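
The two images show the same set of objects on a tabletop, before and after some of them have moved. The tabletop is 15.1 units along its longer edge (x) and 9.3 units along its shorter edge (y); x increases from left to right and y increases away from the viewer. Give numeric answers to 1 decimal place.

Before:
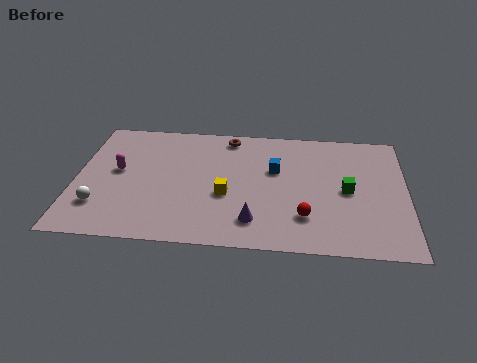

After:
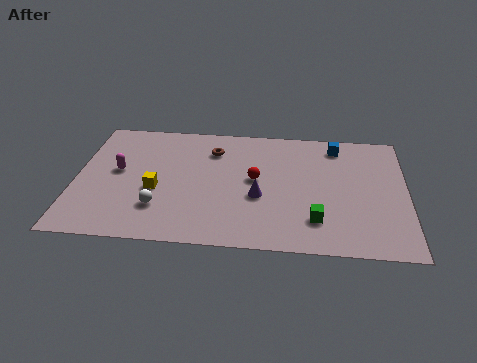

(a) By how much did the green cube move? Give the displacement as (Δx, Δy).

(-1.4, -2.3)

The green cube started near (12.4, 4.5) and ended near (11.0, 2.2).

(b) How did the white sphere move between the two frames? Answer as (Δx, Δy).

(2.7, 0.1)

The white sphere started near (1.2, 2.4) and ended near (3.9, 2.5).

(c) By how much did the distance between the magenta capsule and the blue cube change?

+3.2

Before: roughly 7.2 units apart; after: 10.4. That's 3.2 units further apart.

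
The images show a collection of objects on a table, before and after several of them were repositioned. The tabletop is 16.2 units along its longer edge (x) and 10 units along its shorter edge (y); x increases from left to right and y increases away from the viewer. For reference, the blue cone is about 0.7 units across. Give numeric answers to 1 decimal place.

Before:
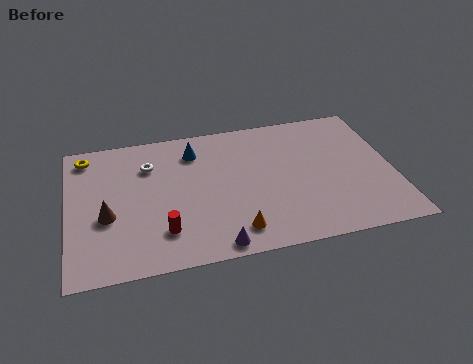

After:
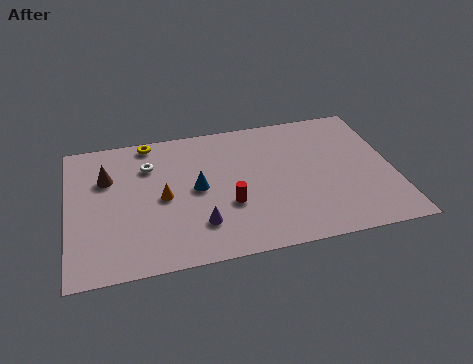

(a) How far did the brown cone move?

2.8

From (1.9, 4.0) to (2.0, 6.8), the brown cone covered √(0.1² + 2.8²) ≈ 2.8 units.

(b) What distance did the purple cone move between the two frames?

1.7

From (7.1, 0.9) to (6.4, 2.5), the purple cone covered √(0.7² + 1.6²) ≈ 1.7 units.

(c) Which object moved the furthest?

the orange cone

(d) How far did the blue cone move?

2.8

The blue cone was near (6.4, 7.9) before and (6.4, 5.1) after, so it travelled √(0.0² + 2.8²) ≈ 2.8 units.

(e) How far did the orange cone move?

4.6

The orange cone moved from about (8.1, 1.7) to (4.7, 4.8), a distance of √(3.4² + 3.1²) ≈ 4.6.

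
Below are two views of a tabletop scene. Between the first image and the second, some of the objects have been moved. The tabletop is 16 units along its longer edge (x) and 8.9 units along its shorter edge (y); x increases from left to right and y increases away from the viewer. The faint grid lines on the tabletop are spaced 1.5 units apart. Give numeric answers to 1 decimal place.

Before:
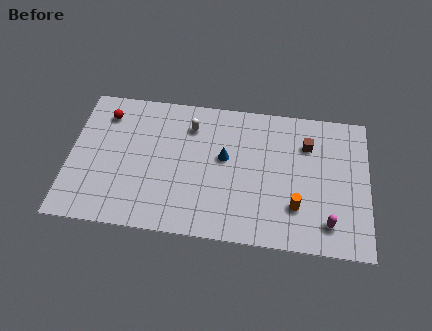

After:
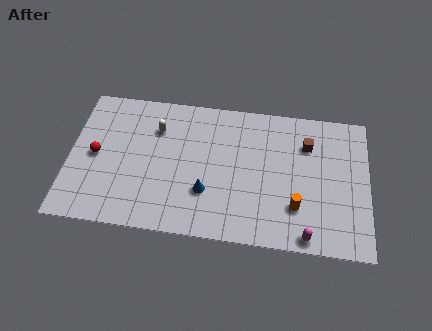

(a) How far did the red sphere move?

2.7

From (1.8, 7.1) to (1.4, 4.4), the red sphere covered √(0.4² + 2.7²) ≈ 2.7 units.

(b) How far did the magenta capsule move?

1.4

From (13.9, 1.7) to (12.8, 0.8), the magenta capsule covered √(1.1² + 0.9²) ≈ 1.4 units.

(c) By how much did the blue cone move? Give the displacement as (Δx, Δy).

(-0.9, -2.3)

From the two frames, the blue cone sits at roughly (8.3, 5.1) before and (7.4, 2.8) after.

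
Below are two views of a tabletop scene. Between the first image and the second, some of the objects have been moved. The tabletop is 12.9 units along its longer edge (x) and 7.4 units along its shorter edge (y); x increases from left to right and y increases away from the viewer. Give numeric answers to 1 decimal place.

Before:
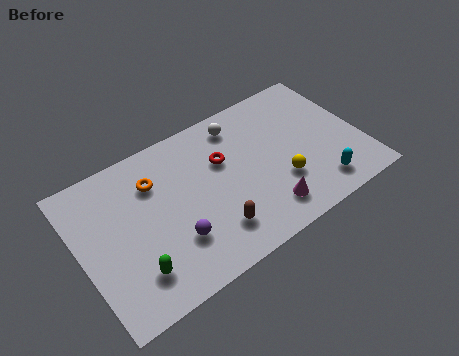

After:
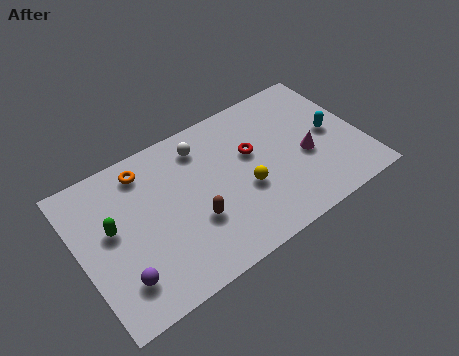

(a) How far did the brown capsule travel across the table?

1.1

The brown capsule moved from about (5.7, 1.7) to (5.0, 2.6), a distance of √(0.7² + 0.9²) ≈ 1.1.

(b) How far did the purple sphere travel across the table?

2.5

From (4.0, 2.2) to (1.5, 1.7), the purple sphere covered √(2.5² + 0.5²) ≈ 2.5 units.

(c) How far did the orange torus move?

0.9

From (3.6, 5.4) to (3.3, 6.2), the orange torus covered √(0.3² + 0.8²) ≈ 0.9 units.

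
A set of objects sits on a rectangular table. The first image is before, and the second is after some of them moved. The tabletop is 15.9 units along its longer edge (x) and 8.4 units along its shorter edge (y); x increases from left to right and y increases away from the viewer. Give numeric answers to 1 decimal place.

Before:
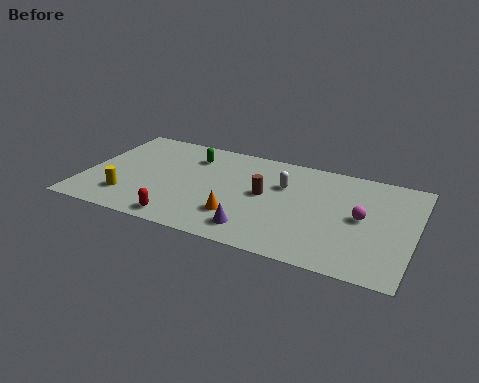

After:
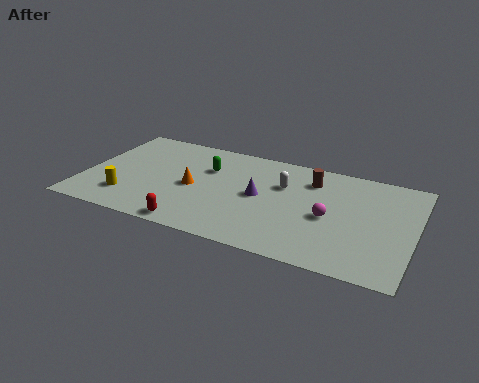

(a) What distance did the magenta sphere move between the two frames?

1.6

The magenta sphere was near (13.4, 4.3) before and (11.9, 3.8) after, so it travelled √(1.5² + 0.5²) ≈ 1.6 units.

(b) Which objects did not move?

the white capsule and the yellow cylinder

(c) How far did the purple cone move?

2.8

The purple cone moved from about (8.6, 1.5) to (8.5, 4.3), a distance of √(0.1² + 2.8²) ≈ 2.8.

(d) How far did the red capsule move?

0.6

From (5.1, 1.0) to (5.7, 0.8), the red capsule covered √(0.6² + 0.2²) ≈ 0.6 units.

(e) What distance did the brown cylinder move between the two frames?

2.9

The brown cylinder was near (8.7, 4.5) before and (10.8, 6.5) after, so it travelled √(2.1² + 2.0²) ≈ 2.9 units.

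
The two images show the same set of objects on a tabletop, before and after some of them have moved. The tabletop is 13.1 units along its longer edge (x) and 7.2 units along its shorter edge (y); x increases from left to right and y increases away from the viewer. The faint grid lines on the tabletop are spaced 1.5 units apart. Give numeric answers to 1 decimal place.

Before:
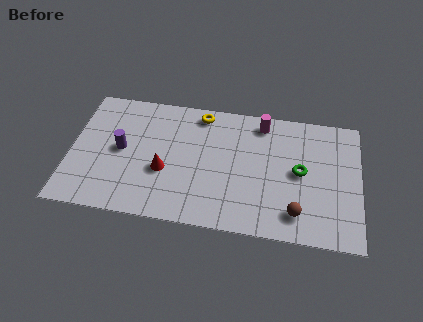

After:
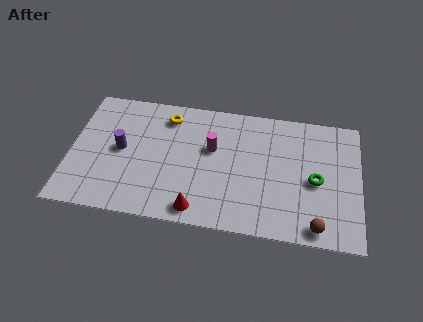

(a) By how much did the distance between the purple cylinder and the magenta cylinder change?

-2.6

They were about 6.8 units apart before and 4.2 after — 2.6 units closer together.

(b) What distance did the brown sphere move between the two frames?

1.1

From (10.3, 1.4) to (11.2, 0.8), the brown sphere covered √(0.9² + 0.6²) ≈ 1.1 units.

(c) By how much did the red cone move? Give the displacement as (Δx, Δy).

(1.6, -1.9)

The red cone was at about (4.3, 2.8) and moved to about (5.9, 0.9).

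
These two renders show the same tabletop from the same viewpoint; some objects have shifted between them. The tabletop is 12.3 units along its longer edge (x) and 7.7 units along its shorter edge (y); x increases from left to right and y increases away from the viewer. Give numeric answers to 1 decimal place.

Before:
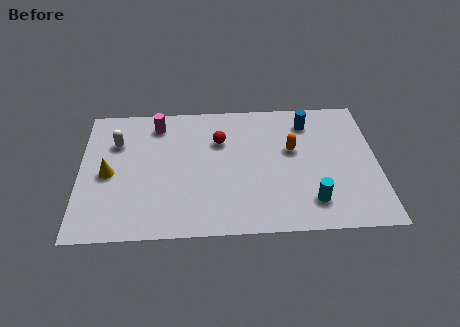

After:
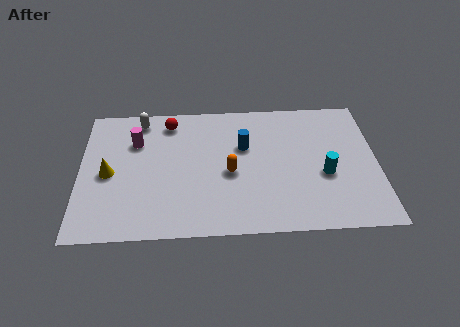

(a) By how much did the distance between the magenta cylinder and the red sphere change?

-1.0

They were about 2.8 units apart before and 1.8 after — 1.0 units closer together.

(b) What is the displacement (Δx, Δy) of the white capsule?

(1.0, 1.3)

The white capsule was at about (1.5, 5.4) and moved to about (2.5, 6.7).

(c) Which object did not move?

the yellow cone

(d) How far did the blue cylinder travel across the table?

3.0

The blue cylinder was near (9.5, 6.2) before and (6.8, 4.9) after, so it travelled √(2.7² + 1.3²) ≈ 3.0 units.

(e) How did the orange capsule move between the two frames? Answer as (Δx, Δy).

(-2.6, -1.2)

The orange capsule started near (8.8, 4.6) and ended near (6.2, 3.4).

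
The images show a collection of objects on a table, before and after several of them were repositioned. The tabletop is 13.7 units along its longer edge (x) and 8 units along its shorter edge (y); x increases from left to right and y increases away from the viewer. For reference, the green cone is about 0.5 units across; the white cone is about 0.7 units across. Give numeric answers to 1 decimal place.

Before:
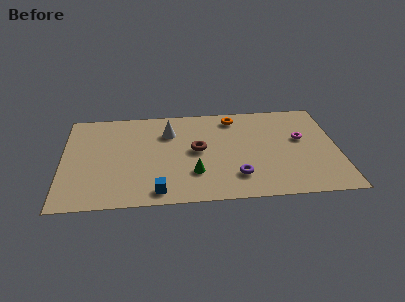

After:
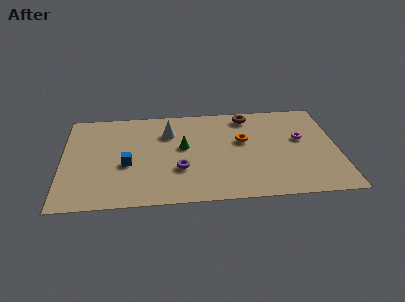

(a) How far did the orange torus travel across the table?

2.0

The orange torus was near (8.6, 6.8) before and (9.0, 4.8) after, so it travelled √(0.4² + 2.0²) ≈ 2.0 units.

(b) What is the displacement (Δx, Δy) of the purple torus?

(-2.8, 0.8)

The purple torus was at about (8.6, 1.9) and moved to about (5.8, 2.7).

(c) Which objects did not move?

the white cone and the magenta torus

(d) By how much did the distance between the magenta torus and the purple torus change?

+2.1

The distance was about 4.3 in the first image and 6.4 in the second, so they moved 2.1 units further apart.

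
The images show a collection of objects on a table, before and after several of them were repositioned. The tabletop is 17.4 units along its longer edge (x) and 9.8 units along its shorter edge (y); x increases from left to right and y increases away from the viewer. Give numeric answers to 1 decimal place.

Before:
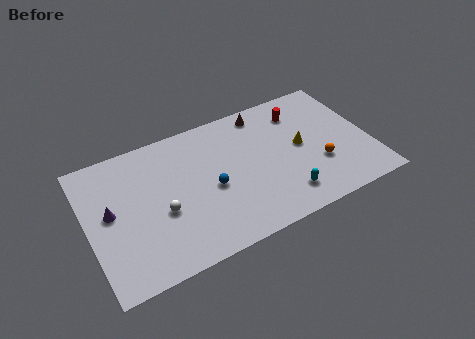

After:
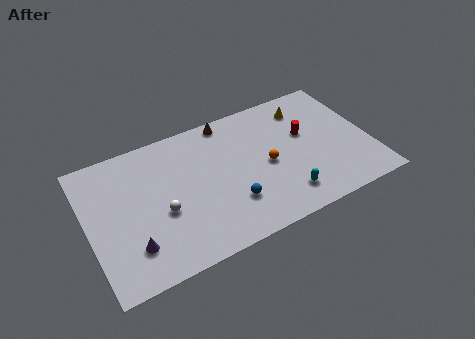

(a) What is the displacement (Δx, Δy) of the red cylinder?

(0.1, -1.8)

The red cylinder was at about (13.5, 7.7) and moved to about (13.6, 5.9).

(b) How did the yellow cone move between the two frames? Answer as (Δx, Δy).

(0.7, 2.8)

The yellow cone started near (13.2, 5.1) and ended near (13.9, 7.9).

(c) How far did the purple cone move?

3.1

The purple cone moved from about (1.4, 5.3) to (2.4, 2.4), a distance of √(1.0² + 2.9²) ≈ 3.1.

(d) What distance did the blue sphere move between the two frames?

1.9

The blue sphere was near (7.5, 4.4) before and (8.5, 2.8) after, so it travelled √(1.0² + 1.6²) ≈ 1.9 units.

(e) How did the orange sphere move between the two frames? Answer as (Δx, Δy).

(-3.1, 1.3)

From the two frames, the orange sphere sits at roughly (14.1, 3.3) before and (11.0, 4.6) after.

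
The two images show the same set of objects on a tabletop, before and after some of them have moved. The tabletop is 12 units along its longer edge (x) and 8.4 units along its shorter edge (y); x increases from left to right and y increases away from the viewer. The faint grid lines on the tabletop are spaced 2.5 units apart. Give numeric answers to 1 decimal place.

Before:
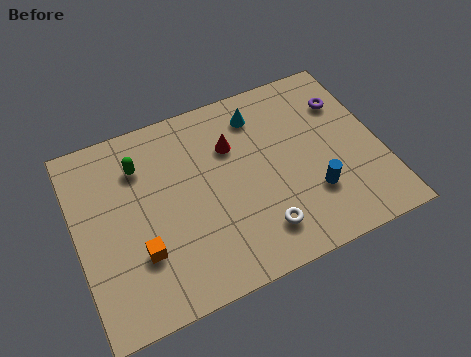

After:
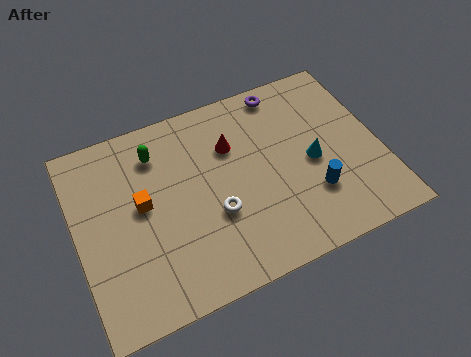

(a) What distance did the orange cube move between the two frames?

2.0

From (2.3, 2.6) to (2.6, 4.6), the orange cube covered √(0.3² + 2.0²) ≈ 2.0 units.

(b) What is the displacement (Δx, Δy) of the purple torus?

(-2.3, 1.4)

From the two frames, the purple torus sits at roughly (10.9, 6.1) before and (8.6, 7.5) after.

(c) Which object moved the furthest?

the cyan cone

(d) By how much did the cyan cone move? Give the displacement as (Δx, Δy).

(1.8, -2.9)

The cyan cone started near (7.5, 6.8) and ended near (9.3, 3.9).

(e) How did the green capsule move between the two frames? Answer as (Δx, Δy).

(0.7, 0.3)

The green capsule was at about (2.7, 6.3) and moved to about (3.4, 6.6).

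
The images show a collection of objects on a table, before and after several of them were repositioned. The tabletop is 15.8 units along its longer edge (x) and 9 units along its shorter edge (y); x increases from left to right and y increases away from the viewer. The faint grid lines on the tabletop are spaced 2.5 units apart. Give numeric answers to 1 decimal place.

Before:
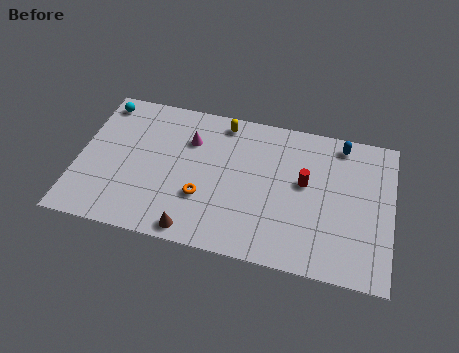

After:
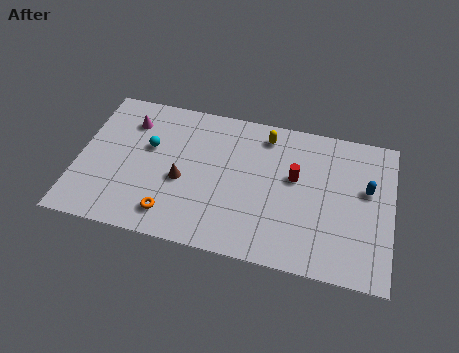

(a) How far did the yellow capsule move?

2.2

From (7.1, 7.9) to (9.3, 7.6), the yellow capsule covered √(2.2² + 0.3²) ≈ 2.2 units.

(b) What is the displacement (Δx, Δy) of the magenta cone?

(-3.1, 0.5)

From the two frames, the magenta cone sits at roughly (5.5, 6.4) before and (2.4, 6.9) after.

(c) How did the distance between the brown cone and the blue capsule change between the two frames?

-0.6

They were about 9.9 units apart before and 9.3 after — 0.6 units closer together.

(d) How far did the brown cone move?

3.0

The brown cone moved from about (6.1, 0.9) to (5.3, 3.8), a distance of √(0.8² + 2.9²) ≈ 3.0.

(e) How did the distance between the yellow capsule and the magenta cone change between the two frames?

+4.7

Before: roughly 2.2 units apart; after: 6.9. That's 4.7 units further apart.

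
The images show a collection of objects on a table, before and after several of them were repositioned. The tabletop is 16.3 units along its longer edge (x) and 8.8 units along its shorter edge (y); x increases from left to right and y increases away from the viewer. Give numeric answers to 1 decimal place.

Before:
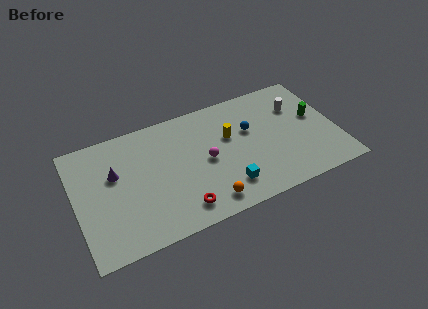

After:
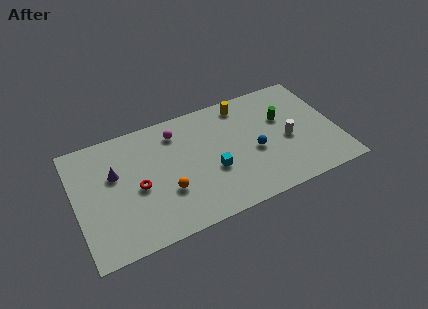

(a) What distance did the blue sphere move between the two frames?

1.7

From (11.0, 5.5) to (11.1, 3.8), the blue sphere covered √(0.1² + 1.7²) ≈ 1.7 units.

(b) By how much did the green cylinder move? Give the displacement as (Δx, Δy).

(-2.0, 0.6)

From the two frames, the green cylinder sits at roughly (15.1, 5.0) before and (13.1, 5.6) after.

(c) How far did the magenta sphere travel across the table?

3.2

The magenta sphere was near (8.1, 4.3) before and (6.5, 7.1) after, so it travelled √(1.6² + 2.8²) ≈ 3.2 units.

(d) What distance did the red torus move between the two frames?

3.5

The red torus moved from about (6.2, 1.5) to (3.8, 4.0), a distance of √(2.4² + 2.5²) ≈ 3.5.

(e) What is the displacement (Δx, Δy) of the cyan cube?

(-0.7, 1.5)

The cyan cube was at about (9.1, 1.9) and moved to about (8.4, 3.4).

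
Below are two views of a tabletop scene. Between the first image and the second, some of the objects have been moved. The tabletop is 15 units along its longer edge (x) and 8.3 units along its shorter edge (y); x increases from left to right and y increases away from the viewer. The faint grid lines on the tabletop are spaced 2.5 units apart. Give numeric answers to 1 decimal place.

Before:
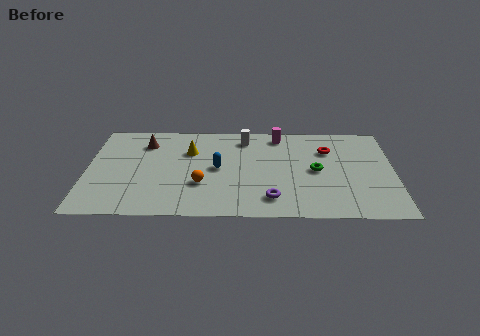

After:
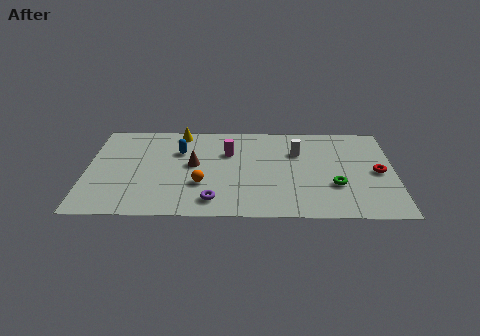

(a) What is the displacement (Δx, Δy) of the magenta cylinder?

(-2.5, -1.6)

From the two frames, the magenta cylinder sits at roughly (9.4, 7.2) before and (6.9, 5.6) after.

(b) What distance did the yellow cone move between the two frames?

1.8

The yellow cone was near (5.0, 5.7) before and (4.5, 7.4) after, so it travelled √(0.5² + 1.7²) ≈ 1.8 units.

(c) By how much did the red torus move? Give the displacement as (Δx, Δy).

(2.4, -1.9)

The red torus was at about (11.8, 5.9) and moved to about (14.2, 4.0).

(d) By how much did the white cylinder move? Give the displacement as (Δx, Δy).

(2.6, -1.2)

The white cylinder was at about (7.7, 6.9) and moved to about (10.3, 5.7).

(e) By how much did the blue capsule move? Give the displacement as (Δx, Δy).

(-1.9, 1.5)

From the two frames, the blue capsule sits at roughly (6.4, 4.2) before and (4.5, 5.7) after.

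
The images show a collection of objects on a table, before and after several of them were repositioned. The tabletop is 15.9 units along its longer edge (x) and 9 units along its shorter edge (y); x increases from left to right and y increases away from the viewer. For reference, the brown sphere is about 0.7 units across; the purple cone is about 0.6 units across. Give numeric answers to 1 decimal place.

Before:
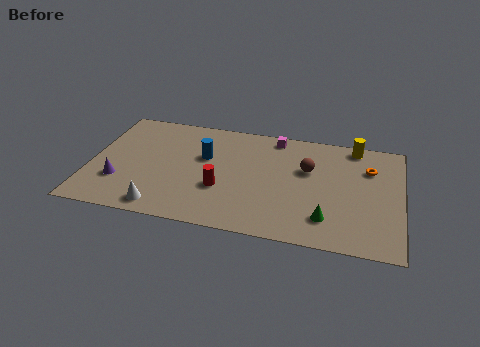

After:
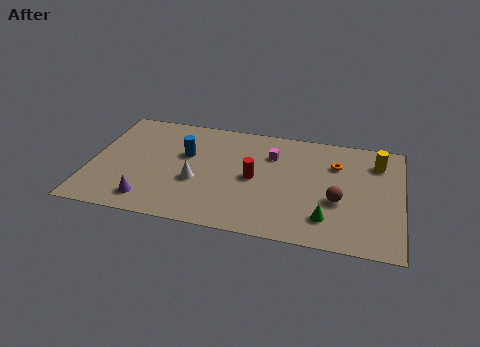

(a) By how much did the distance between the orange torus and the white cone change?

-4.0

They were about 11.6 units apart before and 7.6 after — 4.0 units closer together.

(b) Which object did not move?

the green cone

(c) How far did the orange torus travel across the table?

1.7

From (14.2, 6.4) to (12.5, 6.4), the orange torus covered √(1.7² + 0.0²) ≈ 1.7 units.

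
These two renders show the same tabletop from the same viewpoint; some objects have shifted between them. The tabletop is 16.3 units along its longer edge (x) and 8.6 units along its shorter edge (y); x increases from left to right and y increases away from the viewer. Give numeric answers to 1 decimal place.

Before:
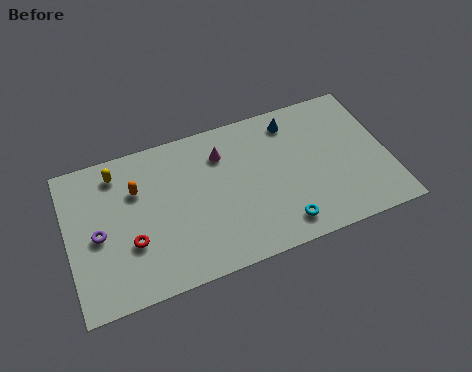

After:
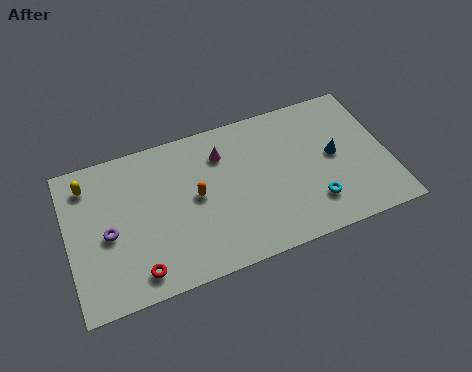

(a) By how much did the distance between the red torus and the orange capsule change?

+1.6

Before: roughly 2.9 units apart; after: 4.5. That's 1.6 units further apart.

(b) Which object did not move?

the magenta cone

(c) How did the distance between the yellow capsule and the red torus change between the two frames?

+1.9

Before: roughly 4.2 units apart; after: 6.1. That's 1.9 units further apart.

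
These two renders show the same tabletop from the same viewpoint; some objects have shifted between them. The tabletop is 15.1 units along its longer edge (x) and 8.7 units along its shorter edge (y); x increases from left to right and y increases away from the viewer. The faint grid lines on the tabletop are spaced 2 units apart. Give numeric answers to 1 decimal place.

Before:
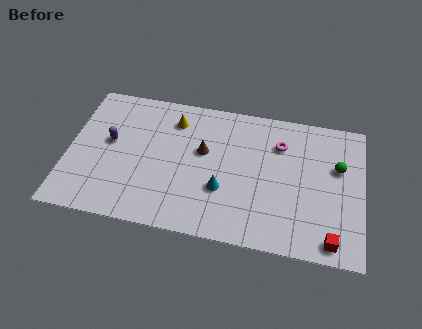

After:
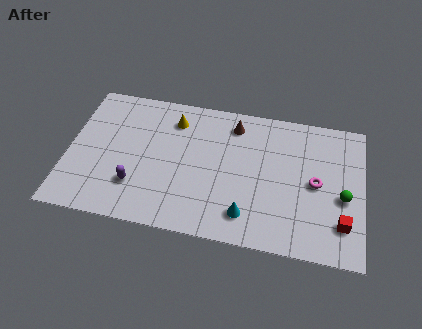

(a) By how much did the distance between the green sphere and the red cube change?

-2.9

They were about 4.5 units apart before and 1.6 after — 2.9 units closer together.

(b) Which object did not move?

the yellow cone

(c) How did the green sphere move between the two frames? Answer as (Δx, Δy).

(0.3, -1.8)

From the two frames, the green sphere sits at roughly (13.8, 5.5) before and (14.1, 3.7) after.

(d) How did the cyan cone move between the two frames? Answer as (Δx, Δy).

(1.3, -1.3)

The cyan cone was at about (8.0, 3.0) and moved to about (9.3, 1.7).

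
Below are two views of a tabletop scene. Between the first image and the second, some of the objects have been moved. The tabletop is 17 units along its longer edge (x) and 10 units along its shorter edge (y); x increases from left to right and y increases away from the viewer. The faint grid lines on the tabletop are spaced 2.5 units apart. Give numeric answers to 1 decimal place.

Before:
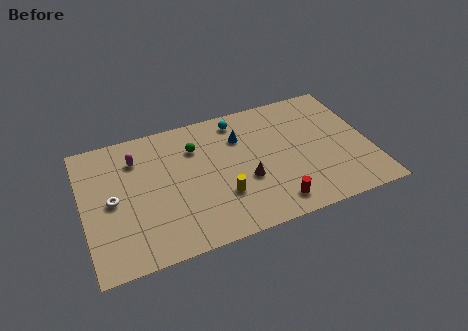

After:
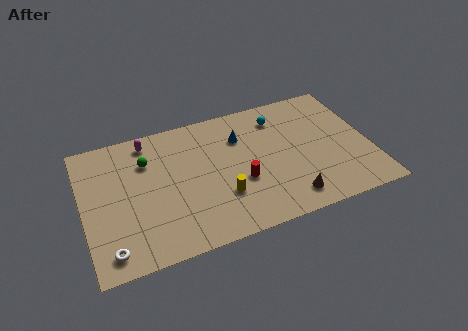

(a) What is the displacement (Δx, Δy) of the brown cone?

(2.3, -2.2)

The brown cone started near (9.5, 3.8) and ended near (11.8, 1.6).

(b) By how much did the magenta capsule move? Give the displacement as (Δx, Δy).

(0.8, 1.1)

The magenta capsule was at about (3.3, 7.6) and moved to about (4.1, 8.7).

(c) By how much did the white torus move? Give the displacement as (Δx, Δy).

(-0.4, -3.5)

From the two frames, the white torus sits at roughly (1.7, 4.9) before and (1.3, 1.4) after.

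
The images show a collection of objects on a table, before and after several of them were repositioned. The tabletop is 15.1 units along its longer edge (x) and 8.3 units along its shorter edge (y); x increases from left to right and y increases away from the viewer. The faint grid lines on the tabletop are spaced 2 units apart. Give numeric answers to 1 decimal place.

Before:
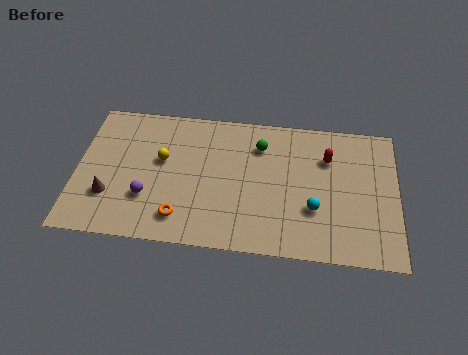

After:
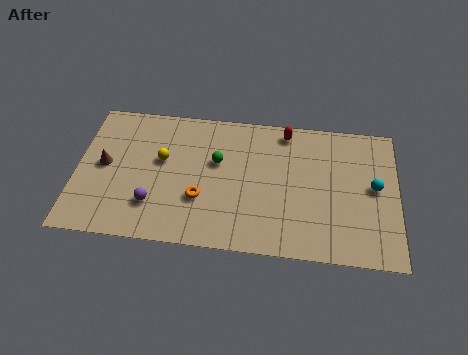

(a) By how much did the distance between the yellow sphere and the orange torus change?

-0.6

They were about 3.4 units apart before and 2.8 after — 0.6 units closer together.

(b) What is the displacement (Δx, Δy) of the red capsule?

(-2.0, 1.4)

The red capsule was at about (11.8, 5.9) and moved to about (9.8, 7.3).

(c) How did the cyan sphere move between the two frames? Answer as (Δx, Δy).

(2.8, 1.6)

From the two frames, the cyan sphere sits at roughly (11.2, 2.8) before and (14.0, 4.4) after.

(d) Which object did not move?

the yellow sphere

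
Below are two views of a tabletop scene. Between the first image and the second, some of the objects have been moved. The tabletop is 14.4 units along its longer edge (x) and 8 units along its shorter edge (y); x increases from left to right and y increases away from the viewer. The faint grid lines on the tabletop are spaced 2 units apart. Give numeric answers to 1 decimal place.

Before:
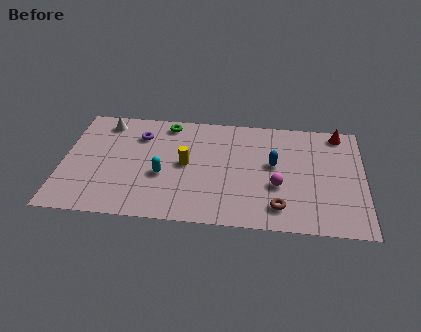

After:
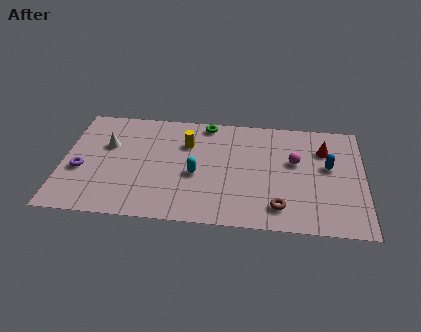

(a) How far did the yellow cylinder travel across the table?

1.5

The yellow cylinder moved from about (5.9, 4.1) to (5.9, 5.6), a distance of √(0.0² + 1.5²) ≈ 1.5.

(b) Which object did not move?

the brown torus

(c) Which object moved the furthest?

the purple torus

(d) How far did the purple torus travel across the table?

3.9

The purple torus was near (3.6, 6.0) before and (0.9, 3.2) after, so it travelled √(2.7² + 2.8²) ≈ 3.9 units.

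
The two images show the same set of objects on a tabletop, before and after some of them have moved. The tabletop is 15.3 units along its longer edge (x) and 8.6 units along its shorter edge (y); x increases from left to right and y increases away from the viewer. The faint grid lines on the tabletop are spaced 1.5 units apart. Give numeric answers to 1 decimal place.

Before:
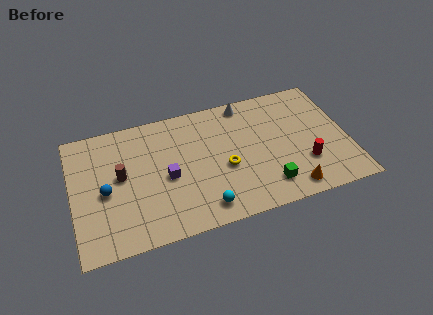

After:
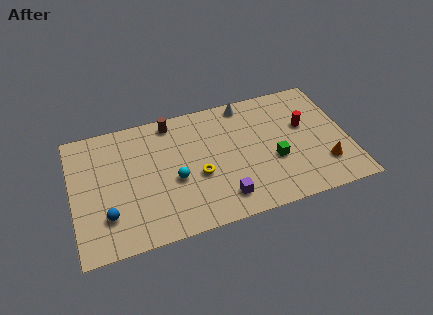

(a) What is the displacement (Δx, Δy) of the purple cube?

(2.9, -2.3)

From the two frames, the purple cube sits at roughly (5.2, 3.9) before and (8.1, 1.6) after.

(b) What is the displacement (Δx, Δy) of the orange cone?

(2.0, 1.1)

The orange cone started near (11.8, 1.1) and ended near (13.8, 2.2).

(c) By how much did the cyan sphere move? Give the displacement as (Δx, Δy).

(-1.4, 2.3)

The cyan sphere started near (7.0, 1.3) and ended near (5.6, 3.6).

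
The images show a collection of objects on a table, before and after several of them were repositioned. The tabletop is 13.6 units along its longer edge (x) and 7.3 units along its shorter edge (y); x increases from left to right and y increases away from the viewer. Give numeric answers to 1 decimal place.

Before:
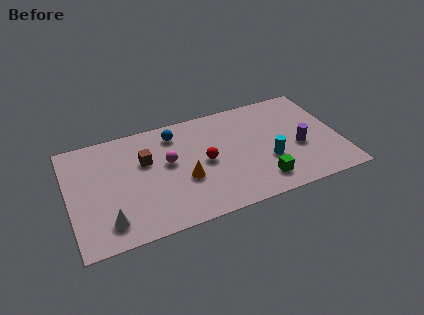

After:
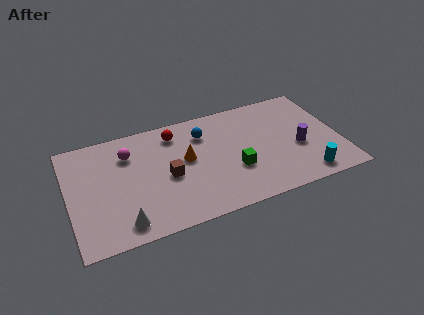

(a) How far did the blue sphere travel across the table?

1.5

From (5.5, 6.0) to (6.9, 5.5), the blue sphere covered √(1.4² + 0.5²) ≈ 1.5 units.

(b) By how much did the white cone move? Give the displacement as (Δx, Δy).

(0.7, -0.3)

The white cone was at about (1.8, 1.4) and moved to about (2.5, 1.1).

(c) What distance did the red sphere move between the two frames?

2.7

From (6.8, 3.6) to (5.5, 6.0), the red sphere covered √(1.3² + 2.4²) ≈ 2.7 units.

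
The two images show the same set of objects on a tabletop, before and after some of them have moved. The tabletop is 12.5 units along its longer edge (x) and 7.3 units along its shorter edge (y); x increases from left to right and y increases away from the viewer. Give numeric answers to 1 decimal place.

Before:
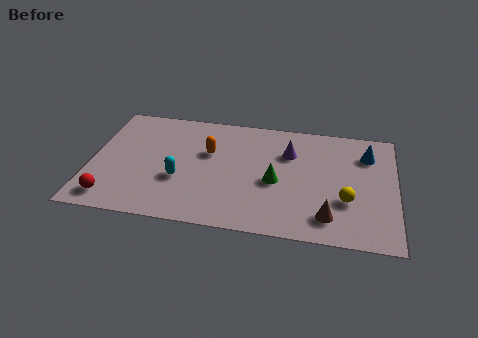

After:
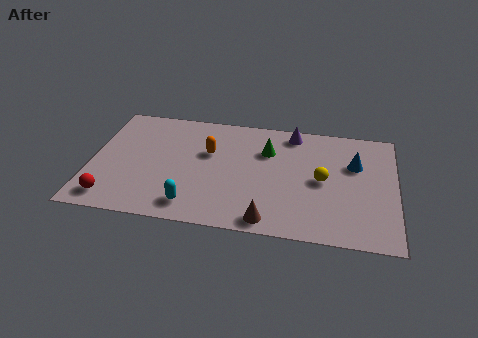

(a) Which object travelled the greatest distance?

the brown cone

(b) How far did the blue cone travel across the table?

0.9

From (11.3, 5.5) to (10.8, 4.8), the blue cone covered √(0.5² + 0.7²) ≈ 0.9 units.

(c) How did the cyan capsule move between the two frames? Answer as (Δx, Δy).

(0.6, -1.5)

The cyan capsule was at about (3.7, 2.7) and moved to about (4.3, 1.2).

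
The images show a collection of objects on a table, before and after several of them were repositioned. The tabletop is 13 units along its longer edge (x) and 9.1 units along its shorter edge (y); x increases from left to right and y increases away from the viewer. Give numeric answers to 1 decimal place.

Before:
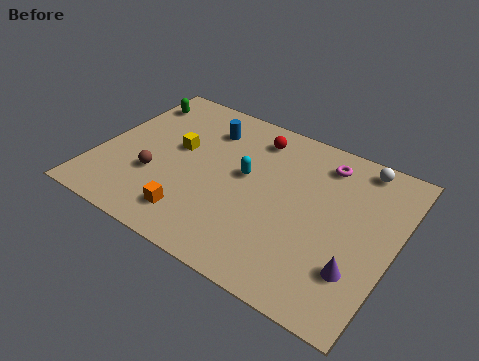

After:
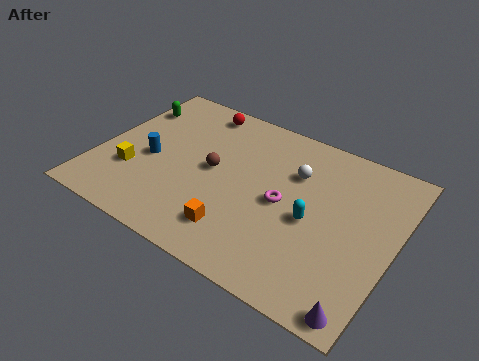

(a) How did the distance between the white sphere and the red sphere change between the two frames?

+0.4

Before: roughly 4.6 units apart; after: 5.0. That's 0.4 units further apart.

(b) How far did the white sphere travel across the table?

3.2

From (11.0, 8.1) to (8.4, 6.3), the white sphere covered √(2.6² + 1.8²) ≈ 3.2 units.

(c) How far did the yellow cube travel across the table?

2.8

The yellow cube was near (3.3, 5.2) before and (1.7, 2.9) after, so it travelled √(1.6² + 2.3²) ≈ 2.8 units.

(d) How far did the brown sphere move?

2.8

The brown sphere moved from about (2.7, 3.1) to (5.0, 4.7), a distance of √(2.3² + 1.6²) ≈ 2.8.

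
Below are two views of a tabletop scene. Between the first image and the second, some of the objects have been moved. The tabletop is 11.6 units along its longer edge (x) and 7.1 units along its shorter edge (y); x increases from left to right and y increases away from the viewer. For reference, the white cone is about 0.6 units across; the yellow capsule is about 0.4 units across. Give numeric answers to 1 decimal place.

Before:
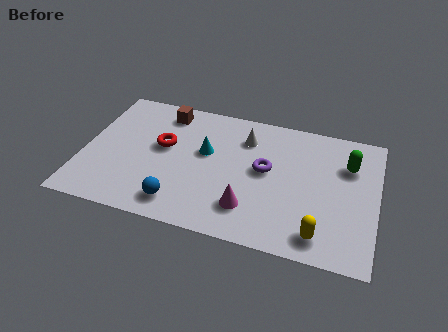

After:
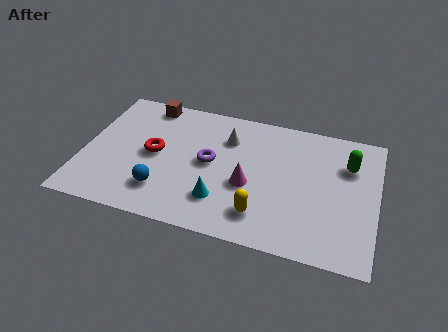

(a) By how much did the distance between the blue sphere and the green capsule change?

+0.4

The distance was about 7.4 in the first image and 7.8 in the second, so they moved 0.4 units further apart.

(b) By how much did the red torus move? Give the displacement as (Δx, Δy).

(-0.3, -0.5)

From the two frames, the red torus sits at roughly (3.1, 4.1) before and (2.8, 3.6) after.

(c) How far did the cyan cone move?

2.5

From (4.8, 4.2) to (5.6, 1.8), the cyan cone covered √(0.8² + 2.4²) ≈ 2.5 units.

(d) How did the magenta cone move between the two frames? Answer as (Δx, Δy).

(-0.1, 1.2)

From the two frames, the magenta cone sits at roughly (6.7, 1.7) before and (6.6, 2.9) after.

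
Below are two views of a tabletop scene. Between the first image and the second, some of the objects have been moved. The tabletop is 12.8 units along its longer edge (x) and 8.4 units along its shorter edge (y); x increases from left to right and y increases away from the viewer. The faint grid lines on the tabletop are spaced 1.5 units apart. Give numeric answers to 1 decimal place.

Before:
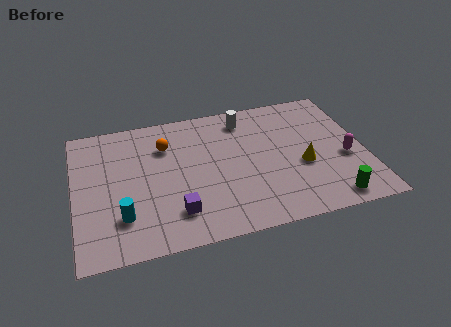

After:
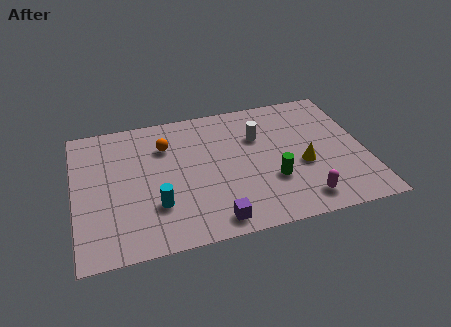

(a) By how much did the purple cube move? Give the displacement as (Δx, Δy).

(1.6, -0.9)

From the two frames, the purple cube sits at roughly (4.3, 1.9) before and (5.9, 1.0) after.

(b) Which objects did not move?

the orange sphere and the yellow cone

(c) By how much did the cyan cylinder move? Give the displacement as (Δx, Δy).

(1.5, 0.3)

The cyan cylinder was at about (2.0, 2.2) and moved to about (3.5, 2.5).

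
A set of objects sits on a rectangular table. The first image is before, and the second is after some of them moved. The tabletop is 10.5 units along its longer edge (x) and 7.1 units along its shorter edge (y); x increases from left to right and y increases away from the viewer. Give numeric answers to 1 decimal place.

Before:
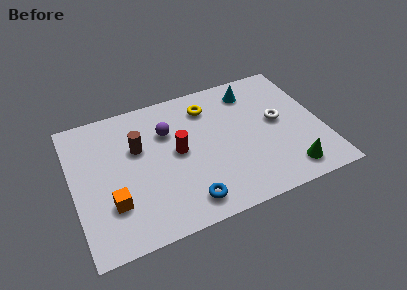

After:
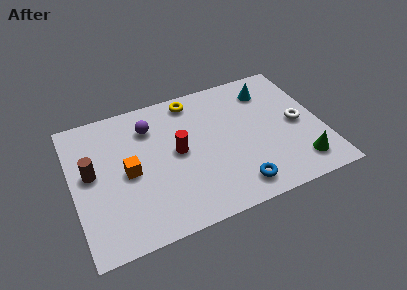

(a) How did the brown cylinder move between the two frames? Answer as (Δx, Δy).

(-2.0, -0.6)

From the two frames, the brown cylinder sits at roughly (2.8, 4.5) before and (0.8, 3.9) after.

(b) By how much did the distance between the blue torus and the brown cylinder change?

+2.6

They were about 3.8 units apart before and 6.4 after — 2.6 units further apart.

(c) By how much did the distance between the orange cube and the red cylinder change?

-1.2

They were about 3.3 units apart before and 2.1 after — 1.2 units closer together.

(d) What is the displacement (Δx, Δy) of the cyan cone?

(0.7, -0.2)

The cyan cone started near (7.8, 5.8) and ended near (8.5, 5.6).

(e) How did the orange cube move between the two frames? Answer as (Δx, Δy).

(0.8, 1.3)

The orange cube started near (1.5, 2.1) and ended near (2.3, 3.4).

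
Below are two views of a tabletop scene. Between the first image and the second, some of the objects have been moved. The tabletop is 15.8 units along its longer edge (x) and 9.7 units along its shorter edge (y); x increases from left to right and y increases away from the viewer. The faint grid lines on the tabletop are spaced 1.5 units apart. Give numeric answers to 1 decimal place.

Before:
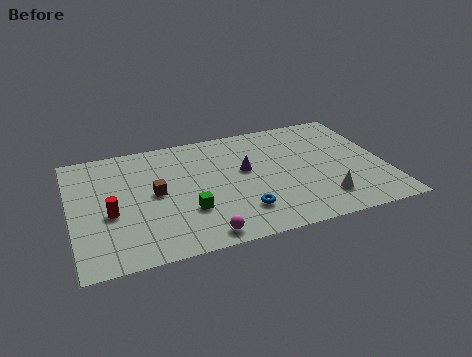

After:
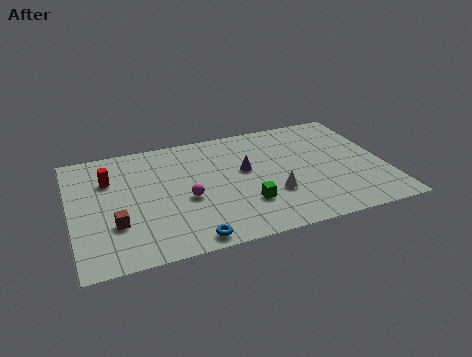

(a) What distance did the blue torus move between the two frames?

3.0

From (8.3, 2.3) to (5.6, 0.9), the blue torus covered √(2.7² + 1.4²) ≈ 3.0 units.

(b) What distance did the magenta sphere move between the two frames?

3.1

The magenta sphere was near (6.2, 1.0) before and (5.7, 4.1) after, so it travelled √(0.5² + 3.1²) ≈ 3.1 units.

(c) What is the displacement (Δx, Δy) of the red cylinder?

(0.1, 2.8)

The red cylinder was at about (1.9, 4.0) and moved to about (2.0, 6.8).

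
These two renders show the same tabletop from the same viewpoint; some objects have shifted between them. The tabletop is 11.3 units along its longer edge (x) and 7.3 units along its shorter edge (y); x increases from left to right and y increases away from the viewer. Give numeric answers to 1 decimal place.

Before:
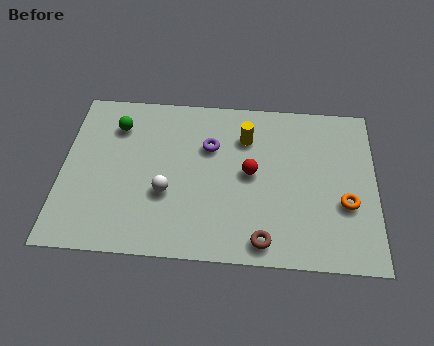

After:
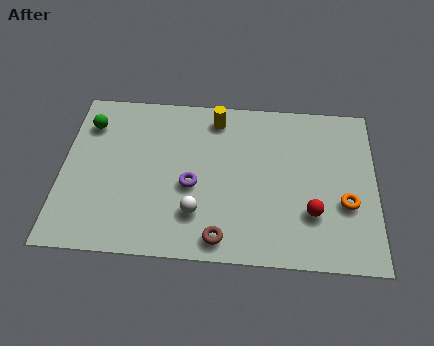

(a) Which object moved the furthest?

the red sphere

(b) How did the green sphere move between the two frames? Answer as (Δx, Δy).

(-1.0, 0.0)

From the two frames, the green sphere sits at roughly (1.9, 5.6) before and (0.9, 5.6) after.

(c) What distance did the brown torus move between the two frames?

1.5

The brown torus was near (7.3, 0.9) before and (5.8, 0.9) after, so it travelled √(1.5² + 0.0²) ≈ 1.5 units.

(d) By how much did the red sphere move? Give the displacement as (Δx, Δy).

(2.2, -1.6)

From the two frames, the red sphere sits at roughly (6.8, 3.8) before and (9.0, 2.2) after.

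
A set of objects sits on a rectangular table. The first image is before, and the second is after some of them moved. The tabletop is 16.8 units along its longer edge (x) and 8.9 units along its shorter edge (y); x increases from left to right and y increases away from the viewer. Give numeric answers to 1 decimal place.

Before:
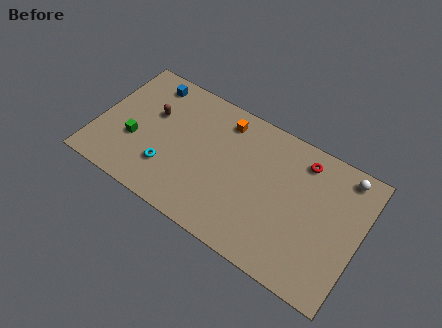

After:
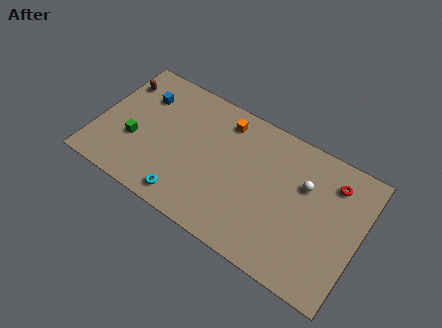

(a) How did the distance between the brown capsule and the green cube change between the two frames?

+1.4

They were about 2.4 units apart before and 3.8 after — 1.4 units further apart.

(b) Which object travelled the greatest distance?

the white sphere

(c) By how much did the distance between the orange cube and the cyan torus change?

+0.7

They were about 5.7 units apart before and 6.4 after — 0.7 units further apart.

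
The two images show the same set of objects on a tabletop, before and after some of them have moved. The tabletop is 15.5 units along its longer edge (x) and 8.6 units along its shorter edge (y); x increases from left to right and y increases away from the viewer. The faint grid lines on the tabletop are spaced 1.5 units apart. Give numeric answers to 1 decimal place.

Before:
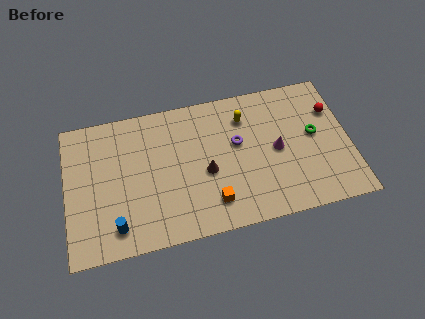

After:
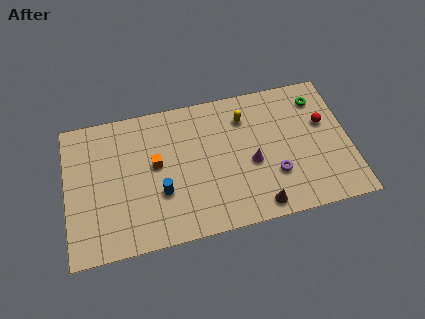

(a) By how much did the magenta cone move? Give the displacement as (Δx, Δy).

(-1.4, -0.5)

The magenta cone started near (11.5, 4.2) and ended near (10.1, 3.7).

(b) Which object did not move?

the yellow capsule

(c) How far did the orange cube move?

4.2

The orange cube moved from about (7.8, 1.8) to (4.9, 4.8), a distance of √(2.9² + 3.0²) ≈ 4.2.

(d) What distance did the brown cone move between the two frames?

3.8

The brown cone moved from about (7.6, 3.7) to (10.3, 1.0), a distance of √(2.7² + 2.7²) ≈ 3.8.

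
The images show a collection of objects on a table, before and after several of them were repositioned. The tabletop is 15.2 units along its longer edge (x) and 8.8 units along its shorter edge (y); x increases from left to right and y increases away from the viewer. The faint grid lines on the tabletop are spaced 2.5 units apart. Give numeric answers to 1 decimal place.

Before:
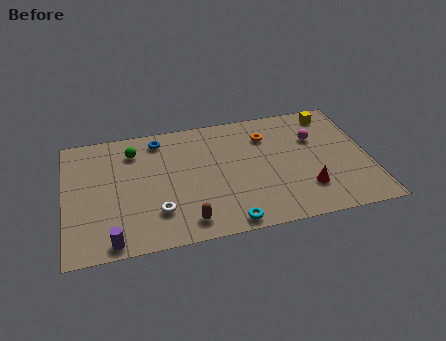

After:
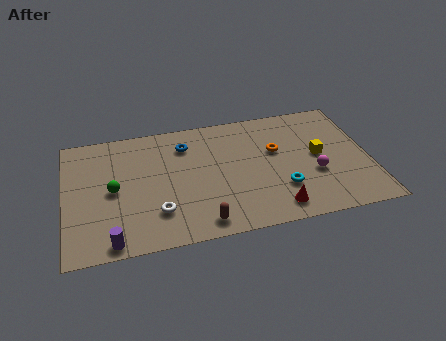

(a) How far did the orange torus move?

1.3

The orange torus was near (10.2, 6.6) before and (10.6, 5.4) after, so it travelled √(0.4² + 1.2²) ≈ 1.3 units.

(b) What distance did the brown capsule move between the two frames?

0.7

The brown capsule moved from about (5.9, 1.3) to (6.6, 1.1), a distance of √(0.7² + 0.2²) ≈ 0.7.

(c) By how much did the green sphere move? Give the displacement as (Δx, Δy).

(-1.1, -2.6)

From the two frames, the green sphere sits at roughly (3.5, 6.9) before and (2.4, 4.3) after.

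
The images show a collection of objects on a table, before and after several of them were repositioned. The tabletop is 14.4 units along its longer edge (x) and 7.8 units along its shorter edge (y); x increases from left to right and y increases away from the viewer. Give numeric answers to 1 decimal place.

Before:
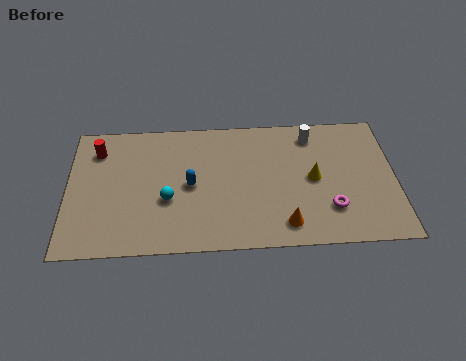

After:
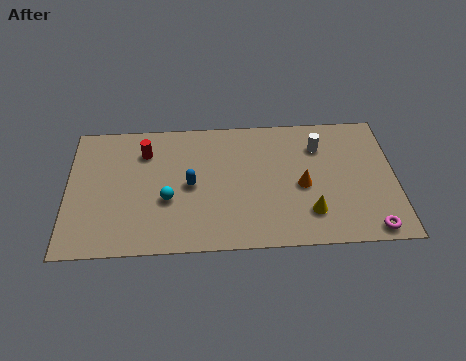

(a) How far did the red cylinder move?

2.1

The red cylinder moved from about (1.3, 6.1) to (3.4, 5.9), a distance of √(2.1² + 0.2²) ≈ 2.1.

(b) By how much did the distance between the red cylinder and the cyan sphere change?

-1.3

Before: roughly 4.4 units apart; after: 3.1. That's 1.3 units closer together.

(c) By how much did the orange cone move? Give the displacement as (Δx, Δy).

(0.8, 2.2)

The orange cone was at about (9.5, 1.3) and moved to about (10.3, 3.5).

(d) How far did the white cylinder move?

0.8

The white cylinder was near (10.8, 6.5) before and (11.1, 5.8) after, so it travelled √(0.3² + 0.7²) ≈ 0.8 units.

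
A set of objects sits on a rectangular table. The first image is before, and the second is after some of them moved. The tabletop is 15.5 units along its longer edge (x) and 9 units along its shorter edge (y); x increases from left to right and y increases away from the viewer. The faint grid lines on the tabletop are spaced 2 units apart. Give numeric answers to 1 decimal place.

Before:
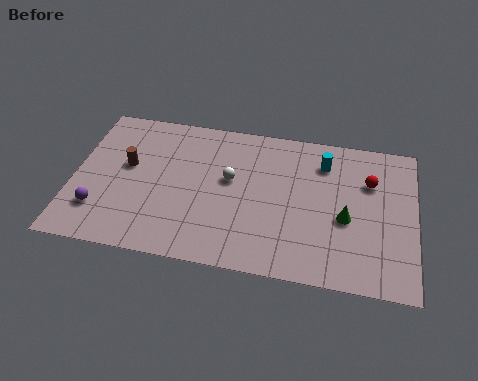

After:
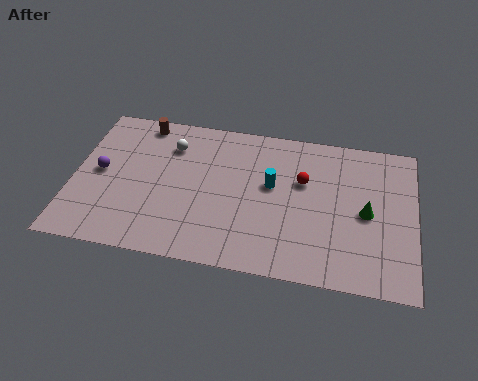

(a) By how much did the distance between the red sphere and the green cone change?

+0.6

Before: roughly 2.6 units apart; after: 3.2. That's 0.6 units further apart.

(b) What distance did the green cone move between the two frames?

1.0

The green cone was near (12.4, 3.8) before and (13.3, 4.3) after, so it travelled √(0.9² + 0.5²) ≈ 1.0 units.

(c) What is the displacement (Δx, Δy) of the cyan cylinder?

(-2.3, -1.8)

The cyan cylinder started near (11.3, 7.0) and ended near (9.0, 5.2).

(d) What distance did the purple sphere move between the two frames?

2.3

The purple sphere was near (1.3, 2.3) before and (1.2, 4.6) after, so it travelled √(0.1² + 2.3²) ≈ 2.3 units.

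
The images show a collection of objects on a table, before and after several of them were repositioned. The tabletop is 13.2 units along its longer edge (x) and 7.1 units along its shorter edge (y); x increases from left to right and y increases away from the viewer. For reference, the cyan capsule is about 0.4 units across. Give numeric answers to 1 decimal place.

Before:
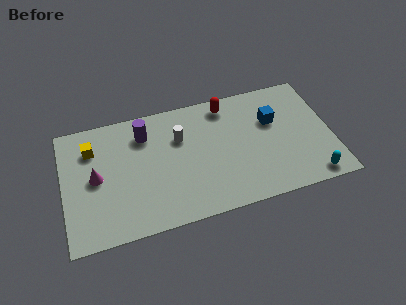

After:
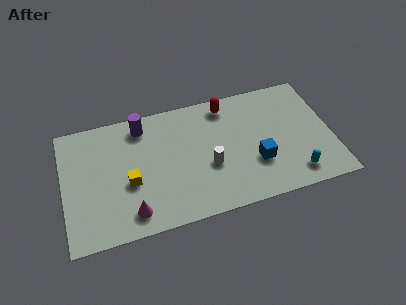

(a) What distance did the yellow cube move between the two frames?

2.9

From (1.5, 5.3) to (3.2, 2.9), the yellow cube covered √(1.7² + 2.4²) ≈ 2.9 units.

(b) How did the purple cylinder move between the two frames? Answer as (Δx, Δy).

(-0.1, 0.5)

The purple cylinder started near (4.1, 5.5) and ended near (4.0, 6.0).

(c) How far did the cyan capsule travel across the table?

0.9

From (12.0, 0.8) to (11.2, 1.2), the cyan capsule covered √(0.8² + 0.4²) ≈ 0.9 units.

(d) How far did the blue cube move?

2.4

From (10.4, 4.6) to (9.4, 2.4), the blue cube covered √(1.0² + 2.2²) ≈ 2.4 units.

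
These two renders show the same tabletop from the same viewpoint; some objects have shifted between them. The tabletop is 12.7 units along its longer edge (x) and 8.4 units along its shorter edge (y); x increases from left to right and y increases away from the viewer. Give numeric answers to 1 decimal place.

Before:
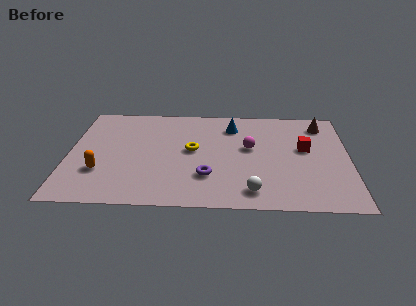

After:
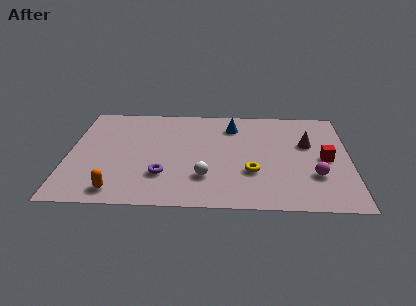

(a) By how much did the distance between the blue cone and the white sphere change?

-0.9

They were about 5.4 units apart before and 4.5 after — 0.9 units closer together.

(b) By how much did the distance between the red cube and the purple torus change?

+2.5

They were about 5.0 units apart before and 7.5 after — 2.5 units further apart.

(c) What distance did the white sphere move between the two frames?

2.3

The white sphere moved from about (8.3, 1.3) to (6.2, 2.3), a distance of √(2.1² + 1.0²) ≈ 2.3.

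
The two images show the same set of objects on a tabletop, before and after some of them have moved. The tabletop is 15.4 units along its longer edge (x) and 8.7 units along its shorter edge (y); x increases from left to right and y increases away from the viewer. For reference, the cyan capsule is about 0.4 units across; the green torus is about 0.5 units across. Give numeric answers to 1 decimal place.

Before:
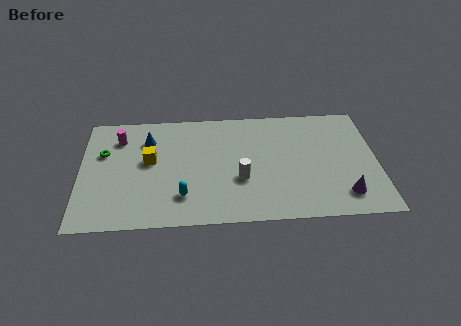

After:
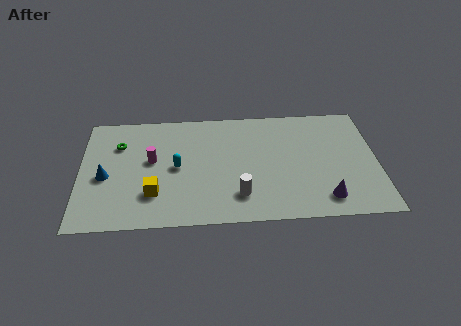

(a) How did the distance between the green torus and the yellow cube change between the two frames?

+1.7

They were about 2.5 units apart before and 4.2 after — 1.7 units further apart.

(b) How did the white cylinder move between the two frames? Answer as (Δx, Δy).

(-0.1, -1.2)

The white cylinder started near (8.3, 3.2) and ended near (8.2, 2.0).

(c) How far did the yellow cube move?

2.5

The yellow cube was near (3.6, 4.9) before and (3.8, 2.4) after, so it travelled √(0.2² + 2.5²) ≈ 2.5 units.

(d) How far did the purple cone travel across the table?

1.0

The purple cone was near (13.6, 1.7) before and (12.6, 1.5) after, so it travelled √(1.0² + 0.2²) ≈ 1.0 units.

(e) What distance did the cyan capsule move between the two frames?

2.2

The cyan capsule was near (5.3, 2.1) before and (5.0, 4.3) after, so it travelled √(0.3² + 2.2²) ≈ 2.2 units.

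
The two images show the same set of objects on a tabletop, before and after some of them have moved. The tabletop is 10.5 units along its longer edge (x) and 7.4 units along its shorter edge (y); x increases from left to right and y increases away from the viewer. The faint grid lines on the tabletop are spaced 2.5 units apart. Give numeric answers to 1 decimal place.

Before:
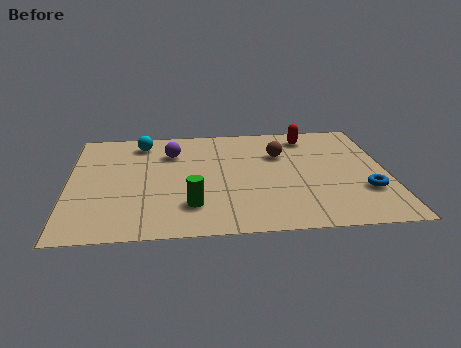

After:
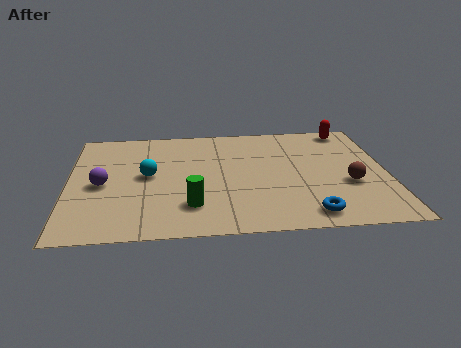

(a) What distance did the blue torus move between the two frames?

2.3

The blue torus was near (9.7, 2.3) before and (7.8, 1.0) after, so it travelled √(1.9² + 1.3²) ≈ 2.3 units.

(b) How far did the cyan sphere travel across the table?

2.3

The cyan sphere was near (2.4, 6.2) before and (2.6, 3.9) after, so it travelled √(0.2² + 2.3²) ≈ 2.3 units.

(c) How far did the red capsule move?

1.5

The red capsule moved from about (8.0, 6.2) to (9.4, 6.6), a distance of √(1.4² + 0.4²) ≈ 1.5.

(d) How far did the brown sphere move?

3.1

The brown sphere moved from about (7.0, 5.0) to (9.2, 2.8), a distance of √(2.2² + 2.2²) ≈ 3.1.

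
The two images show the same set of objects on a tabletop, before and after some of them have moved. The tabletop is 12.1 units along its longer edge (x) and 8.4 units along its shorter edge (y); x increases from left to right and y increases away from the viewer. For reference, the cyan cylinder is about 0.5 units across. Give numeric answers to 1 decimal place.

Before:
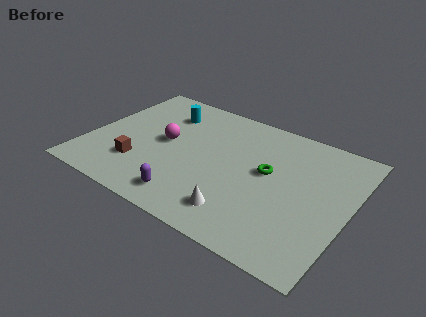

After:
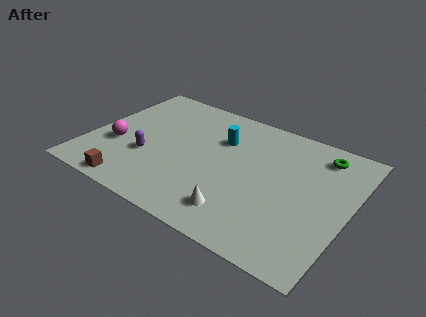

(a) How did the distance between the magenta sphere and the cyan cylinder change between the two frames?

+3.2

The distance was about 2.0 in the first image and 5.2 in the second, so they moved 3.2 units further apart.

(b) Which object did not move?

the white cone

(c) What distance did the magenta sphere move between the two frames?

2.5

From (3.5, 4.4) to (1.4, 3.1), the magenta sphere covered √(2.1² + 1.3²) ≈ 2.5 units.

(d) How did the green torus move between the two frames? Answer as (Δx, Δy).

(2.1, 2.3)

The green torus was at about (8.3, 4.7) and moved to about (10.4, 7.0).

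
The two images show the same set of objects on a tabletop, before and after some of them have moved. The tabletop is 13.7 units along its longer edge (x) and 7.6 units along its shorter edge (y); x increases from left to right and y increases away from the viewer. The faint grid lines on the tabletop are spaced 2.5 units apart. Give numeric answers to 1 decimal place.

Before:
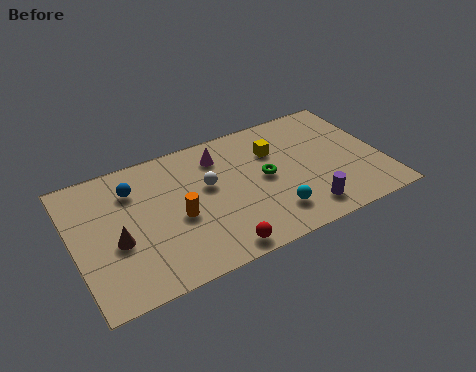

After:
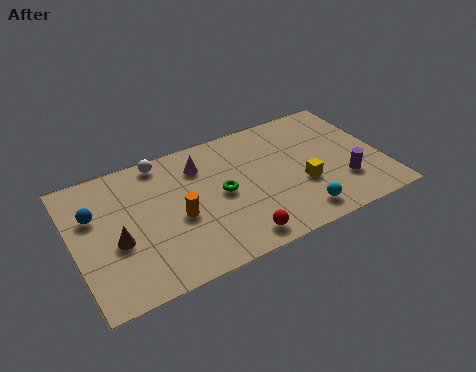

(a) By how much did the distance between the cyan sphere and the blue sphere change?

+2.4

Before: roughly 7.0 units apart; after: 9.4. That's 2.4 units further apart.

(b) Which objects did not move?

the brown cone and the orange cylinder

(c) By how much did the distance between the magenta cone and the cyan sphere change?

+1.3

The distance was about 4.7 in the first image and 6.0 in the second, so they moved 1.3 units further apart.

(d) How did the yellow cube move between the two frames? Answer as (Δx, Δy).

(0.9, -2.5)

The yellow cube started near (9.1, 5.3) and ended near (10.0, 2.8).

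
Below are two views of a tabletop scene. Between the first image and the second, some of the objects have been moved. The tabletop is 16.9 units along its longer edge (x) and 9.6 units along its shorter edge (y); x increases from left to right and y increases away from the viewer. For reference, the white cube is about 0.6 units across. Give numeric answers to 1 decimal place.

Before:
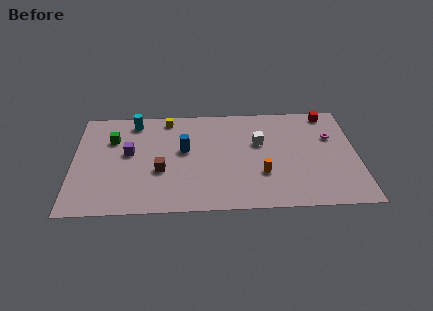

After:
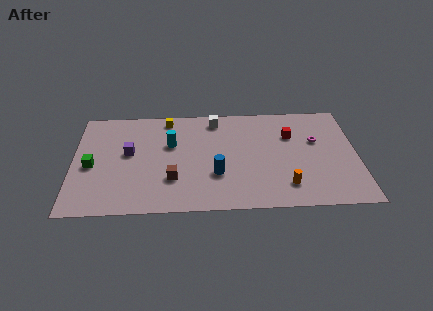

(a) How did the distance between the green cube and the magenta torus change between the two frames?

+0.4

The distance was about 13.1 in the first image and 13.5 in the second, so they moved 0.4 units further apart.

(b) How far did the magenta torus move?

0.9

The magenta torus moved from about (15.4, 6.3) to (14.5, 6.0), a distance of √(0.9² + 0.3²) ≈ 0.9.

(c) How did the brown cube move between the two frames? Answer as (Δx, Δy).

(0.7, -0.8)

The brown cube was at about (5.2, 3.7) and moved to about (5.9, 2.9).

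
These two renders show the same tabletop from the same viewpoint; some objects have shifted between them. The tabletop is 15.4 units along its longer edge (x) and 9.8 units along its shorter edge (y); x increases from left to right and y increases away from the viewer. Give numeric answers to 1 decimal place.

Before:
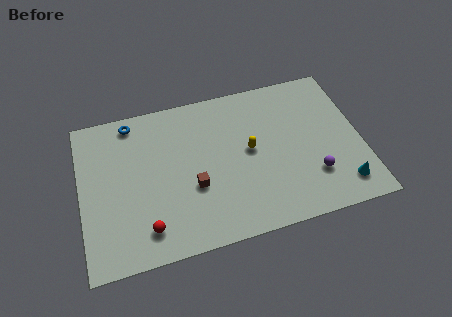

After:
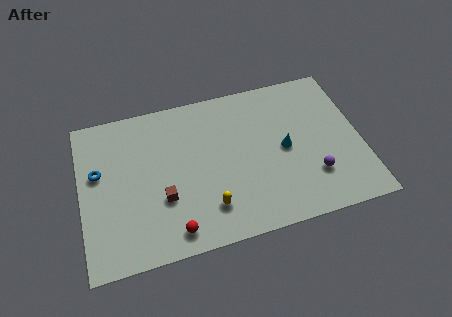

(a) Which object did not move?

the purple sphere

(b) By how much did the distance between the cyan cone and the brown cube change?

-1.3

The distance was about 8.2 in the first image and 6.9 in the second, so they moved 1.3 units closer together.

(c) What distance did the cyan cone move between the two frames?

4.2

The cyan cone was near (14.1, 1.7) before and (11.2, 4.8) after, so it travelled √(2.9² + 3.1²) ≈ 4.2 units.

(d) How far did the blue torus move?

3.4

The blue torus moved from about (3.0, 8.7) to (1.0, 5.9), a distance of √(2.0² + 2.8²) ≈ 3.4.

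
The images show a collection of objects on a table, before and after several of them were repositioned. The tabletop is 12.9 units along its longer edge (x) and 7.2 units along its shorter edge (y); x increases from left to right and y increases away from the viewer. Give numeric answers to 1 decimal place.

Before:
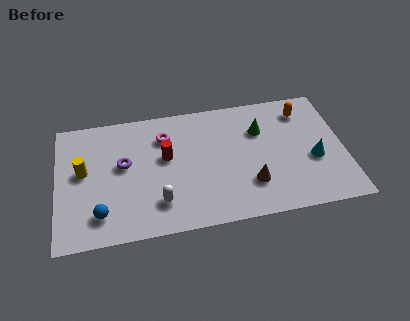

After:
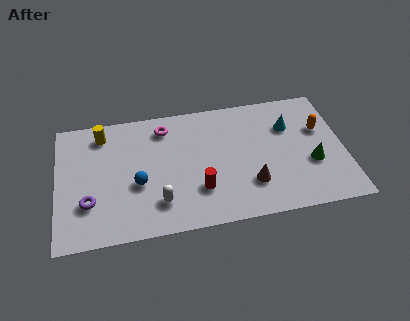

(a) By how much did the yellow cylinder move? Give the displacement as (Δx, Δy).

(0.9, 2.0)

The yellow cylinder was at about (1.2, 4.0) and moved to about (2.1, 6.0).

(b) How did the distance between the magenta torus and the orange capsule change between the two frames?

+0.8

They were about 6.3 units apart before and 7.1 after — 0.8 units further apart.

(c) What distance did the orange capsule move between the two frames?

1.4

From (11.2, 5.8) to (11.9, 4.6), the orange capsule covered √(0.7² + 1.2²) ≈ 1.4 units.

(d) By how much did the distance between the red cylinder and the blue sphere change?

-1.2

The distance was about 4.0 in the first image and 2.8 in the second, so they moved 1.2 units closer together.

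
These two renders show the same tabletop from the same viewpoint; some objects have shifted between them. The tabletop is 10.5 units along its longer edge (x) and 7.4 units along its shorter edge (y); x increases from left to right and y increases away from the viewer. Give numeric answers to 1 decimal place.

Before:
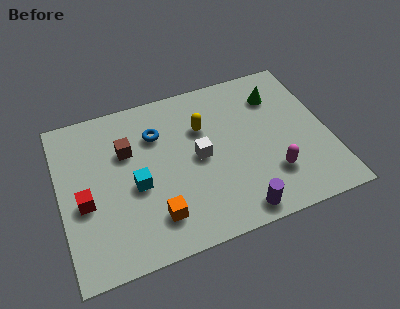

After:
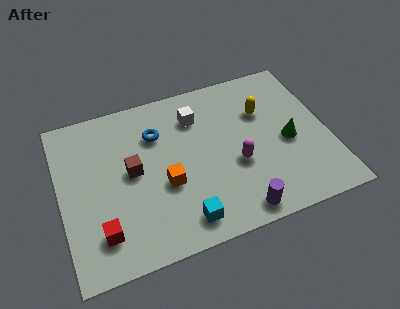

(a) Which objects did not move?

the purple cylinder and the blue torus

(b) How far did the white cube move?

1.9

From (5.4, 3.7) to (5.5, 5.6), the white cube covered √(0.1² + 1.9²) ≈ 1.9 units.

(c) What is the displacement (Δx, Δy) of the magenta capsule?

(-1.3, 0.9)

The magenta capsule was at about (8.1, 2.0) and moved to about (6.8, 2.9).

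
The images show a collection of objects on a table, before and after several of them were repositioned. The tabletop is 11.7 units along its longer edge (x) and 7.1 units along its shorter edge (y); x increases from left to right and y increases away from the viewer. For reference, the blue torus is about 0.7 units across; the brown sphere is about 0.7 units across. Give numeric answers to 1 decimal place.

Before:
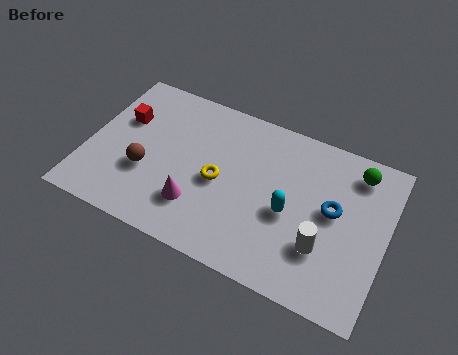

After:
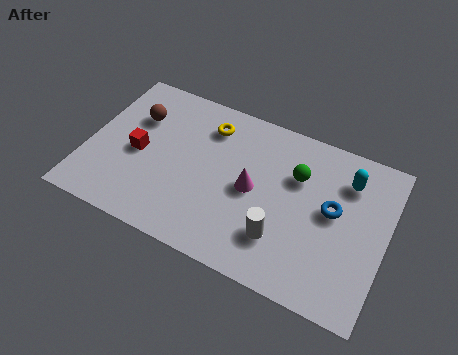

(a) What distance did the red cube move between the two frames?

1.5

The red cube moved from about (1.2, 4.6) to (2.0, 3.3), a distance of √(0.8² + 1.3²) ≈ 1.5.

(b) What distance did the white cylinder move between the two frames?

1.6

From (9.4, 2.2) to (7.8, 1.9), the white cylinder covered √(1.6² + 0.3²) ≈ 1.6 units.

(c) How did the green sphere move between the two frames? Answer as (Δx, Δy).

(-2.2, -1.1)

The green sphere started near (10.3, 5.9) and ended near (8.1, 4.8).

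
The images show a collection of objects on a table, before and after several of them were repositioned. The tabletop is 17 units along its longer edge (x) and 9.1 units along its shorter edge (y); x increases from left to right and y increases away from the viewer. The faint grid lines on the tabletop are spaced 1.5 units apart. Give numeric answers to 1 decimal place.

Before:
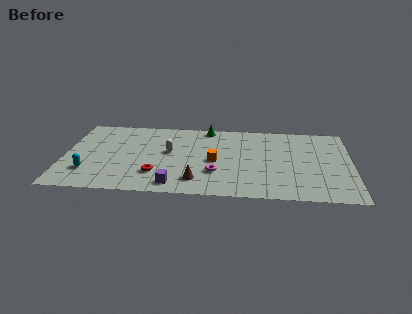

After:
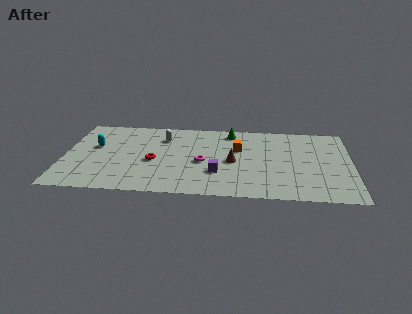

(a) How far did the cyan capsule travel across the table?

3.0

The cyan capsule moved from about (1.5, 2.4) to (1.8, 5.4), a distance of √(0.3² + 3.0²) ≈ 3.0.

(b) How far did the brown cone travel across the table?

3.2

The brown cone moved from about (7.9, 1.8) to (10.0, 4.2), a distance of √(2.1² + 2.4²) ≈ 3.2.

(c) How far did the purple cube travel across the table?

3.0

The purple cube was near (6.6, 1.2) before and (9.1, 2.8) after, so it travelled √(2.5² + 1.6²) ≈ 3.0 units.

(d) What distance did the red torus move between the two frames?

1.5

The red torus was near (5.5, 2.4) before and (5.3, 3.9) after, so it travelled √(0.2² + 1.5²) ≈ 1.5 units.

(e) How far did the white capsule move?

1.7

The white capsule was near (6.2, 5.1) before and (5.8, 6.8) after, so it travelled √(0.4² + 1.7²) ≈ 1.7 units.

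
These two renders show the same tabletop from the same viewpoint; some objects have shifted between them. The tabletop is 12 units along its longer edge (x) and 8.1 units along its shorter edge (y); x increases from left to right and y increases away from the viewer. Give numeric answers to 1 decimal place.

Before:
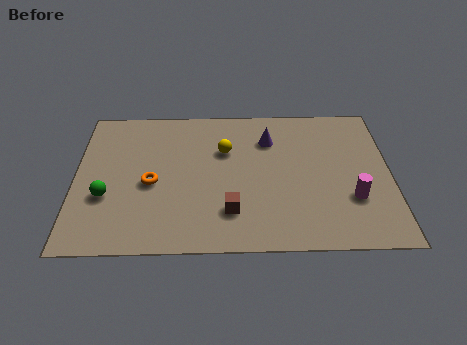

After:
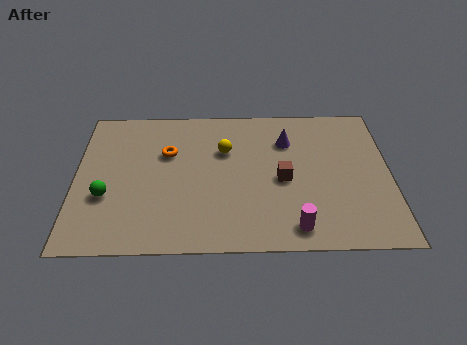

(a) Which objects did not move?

the yellow sphere and the green sphere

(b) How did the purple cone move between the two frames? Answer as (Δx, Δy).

(0.7, -0.1)

From the two frames, the purple cone sits at roughly (7.4, 6.0) before and (8.1, 5.9) after.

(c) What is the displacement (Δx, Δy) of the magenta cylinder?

(-2.2, -1.5)

The magenta cylinder started near (10.5, 2.6) and ended near (8.3, 1.1).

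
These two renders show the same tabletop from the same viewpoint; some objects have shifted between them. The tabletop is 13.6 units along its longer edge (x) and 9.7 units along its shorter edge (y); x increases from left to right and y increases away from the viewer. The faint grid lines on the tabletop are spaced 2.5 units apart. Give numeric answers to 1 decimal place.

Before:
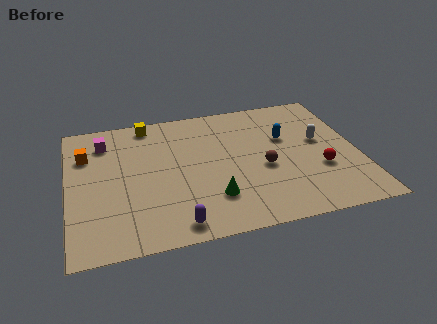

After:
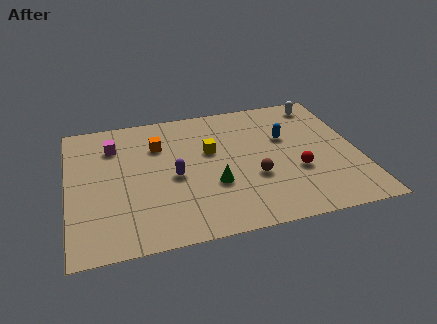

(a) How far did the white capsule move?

2.9

The white capsule moved from about (11.9, 5.5) to (12.2, 8.4), a distance of √(0.3² + 2.9²) ≈ 2.9.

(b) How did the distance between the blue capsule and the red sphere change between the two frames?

-0.4

They were about 3.0 units apart before and 2.6 after — 0.4 units closer together.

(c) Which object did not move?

the blue capsule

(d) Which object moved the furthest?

the yellow cube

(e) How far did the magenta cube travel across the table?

0.6

The magenta cube was near (1.8, 7.7) before and (2.2, 7.3) after, so it travelled √(0.4² + 0.4²) ≈ 0.6 units.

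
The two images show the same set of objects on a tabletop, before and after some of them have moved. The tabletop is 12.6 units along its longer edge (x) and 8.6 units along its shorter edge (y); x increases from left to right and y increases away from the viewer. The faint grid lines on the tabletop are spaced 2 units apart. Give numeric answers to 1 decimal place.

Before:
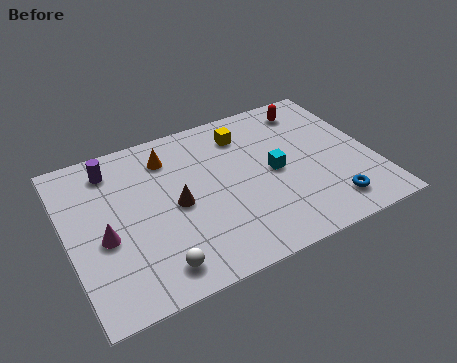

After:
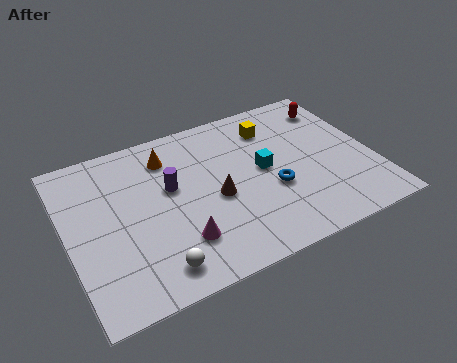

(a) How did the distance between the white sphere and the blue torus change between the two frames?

-1.7

Before: roughly 7.2 units apart; after: 5.5. That's 1.7 units closer together.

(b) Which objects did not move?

the white sphere and the orange cone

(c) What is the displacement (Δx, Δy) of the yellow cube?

(1.2, -0.1)

From the two frames, the yellow cube sits at roughly (7.6, 6.8) before and (8.8, 6.7) after.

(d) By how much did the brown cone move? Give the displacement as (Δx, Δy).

(1.6, -0.3)

From the two frames, the brown cone sits at roughly (4.4, 4.1) before and (6.0, 3.8) after.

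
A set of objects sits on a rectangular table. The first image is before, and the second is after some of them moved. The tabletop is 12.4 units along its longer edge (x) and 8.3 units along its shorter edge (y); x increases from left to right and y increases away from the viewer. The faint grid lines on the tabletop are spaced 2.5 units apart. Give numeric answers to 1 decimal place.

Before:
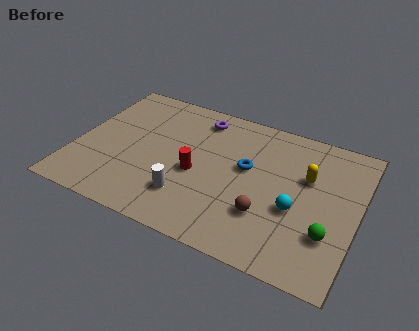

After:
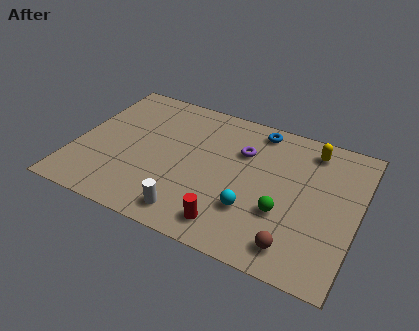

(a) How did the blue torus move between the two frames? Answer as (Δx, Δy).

(0.2, 2.5)

The blue torus was at about (7.5, 4.8) and moved to about (7.7, 7.3).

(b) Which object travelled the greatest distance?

the red cylinder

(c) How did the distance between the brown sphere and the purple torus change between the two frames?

-0.5

The distance was about 5.7 in the first image and 5.2 in the second, so they moved 0.5 units closer together.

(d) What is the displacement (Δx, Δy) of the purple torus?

(2.1, -1.3)

The purple torus was at about (5.1, 7.0) and moved to about (7.2, 5.7).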